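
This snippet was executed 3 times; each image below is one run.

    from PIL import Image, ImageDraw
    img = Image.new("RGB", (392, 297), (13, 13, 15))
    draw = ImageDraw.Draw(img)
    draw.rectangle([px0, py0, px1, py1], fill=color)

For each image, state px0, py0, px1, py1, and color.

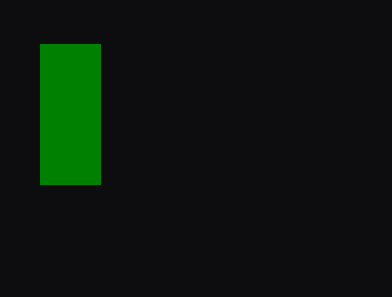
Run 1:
px0 = 40; py0 = 44; px1 = 100; py1 = 184; color = 'green'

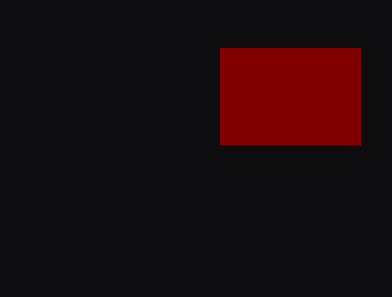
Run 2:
px0 = 220, py0 = 48, px1 = 360, py1 = 144, color = 'maroon'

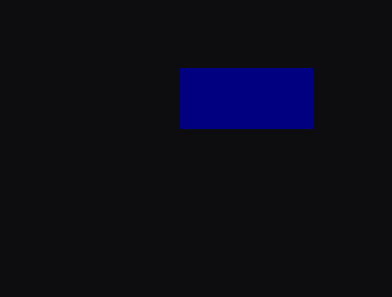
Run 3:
px0 = 180, py0 = 68, px1 = 312, py1 = 128, color = 'navy'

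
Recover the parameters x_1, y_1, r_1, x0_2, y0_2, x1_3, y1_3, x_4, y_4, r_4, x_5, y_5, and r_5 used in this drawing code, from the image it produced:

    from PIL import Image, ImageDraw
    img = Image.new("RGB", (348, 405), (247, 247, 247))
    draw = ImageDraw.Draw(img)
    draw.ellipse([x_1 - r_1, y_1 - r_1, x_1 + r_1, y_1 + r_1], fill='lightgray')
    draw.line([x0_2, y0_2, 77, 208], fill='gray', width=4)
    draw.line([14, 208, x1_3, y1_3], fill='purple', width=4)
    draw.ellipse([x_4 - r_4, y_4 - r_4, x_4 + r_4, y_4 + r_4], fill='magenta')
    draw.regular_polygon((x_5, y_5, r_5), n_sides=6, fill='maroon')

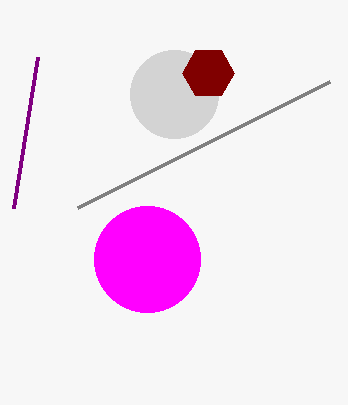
x_1 = 174, y_1 = 94, r_1 = 44, x0_2 = 329, y0_2 = 82, x1_3 = 38, y1_3 = 57, x_4 = 147, y_4 = 259, r_4 = 53, x_5 = 208, y_5 = 73, r_5 = 26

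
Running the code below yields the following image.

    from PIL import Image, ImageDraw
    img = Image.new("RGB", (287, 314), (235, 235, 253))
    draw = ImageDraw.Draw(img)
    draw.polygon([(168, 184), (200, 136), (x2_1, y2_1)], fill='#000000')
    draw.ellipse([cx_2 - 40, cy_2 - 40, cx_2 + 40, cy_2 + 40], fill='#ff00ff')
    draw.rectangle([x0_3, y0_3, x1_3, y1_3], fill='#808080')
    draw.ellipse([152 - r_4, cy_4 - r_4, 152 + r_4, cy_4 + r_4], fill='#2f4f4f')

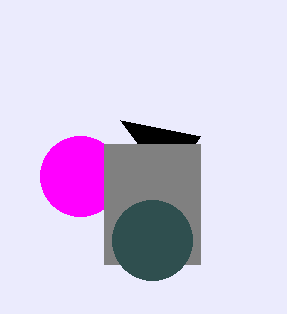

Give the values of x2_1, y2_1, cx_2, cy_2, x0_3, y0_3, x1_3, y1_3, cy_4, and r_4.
x2_1 = 120; y2_1 = 120; cx_2 = 80; cy_2 = 176; x0_3 = 104; y0_3 = 144; x1_3 = 200; y1_3 = 264; cy_4 = 240; r_4 = 40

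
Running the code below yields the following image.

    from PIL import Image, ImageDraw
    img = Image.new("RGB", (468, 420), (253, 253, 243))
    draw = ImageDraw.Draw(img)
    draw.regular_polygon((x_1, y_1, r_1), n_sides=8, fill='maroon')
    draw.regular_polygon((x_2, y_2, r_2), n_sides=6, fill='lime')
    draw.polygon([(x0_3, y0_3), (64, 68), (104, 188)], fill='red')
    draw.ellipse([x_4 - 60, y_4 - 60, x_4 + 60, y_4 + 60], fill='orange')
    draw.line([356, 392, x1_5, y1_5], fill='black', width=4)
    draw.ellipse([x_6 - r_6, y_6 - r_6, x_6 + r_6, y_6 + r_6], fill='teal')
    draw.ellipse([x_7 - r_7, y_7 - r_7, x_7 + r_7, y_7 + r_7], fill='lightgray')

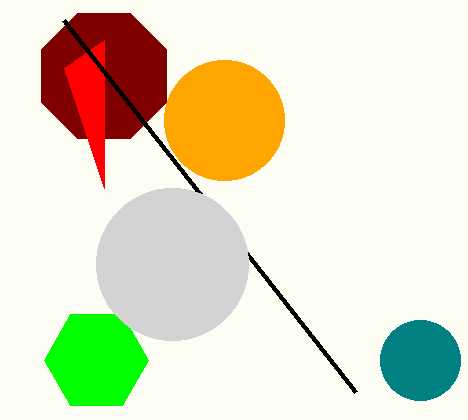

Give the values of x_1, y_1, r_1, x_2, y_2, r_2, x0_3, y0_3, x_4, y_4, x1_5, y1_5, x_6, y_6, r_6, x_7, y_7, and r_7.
x_1 = 104; y_1 = 76; r_1 = 68; x_2 = 96; y_2 = 360; r_2 = 52; x0_3 = 104; y0_3 = 40; x_4 = 224; y_4 = 120; x1_5 = 64; y1_5 = 20; x_6 = 420; y_6 = 360; r_6 = 40; x_7 = 172; y_7 = 264; r_7 = 76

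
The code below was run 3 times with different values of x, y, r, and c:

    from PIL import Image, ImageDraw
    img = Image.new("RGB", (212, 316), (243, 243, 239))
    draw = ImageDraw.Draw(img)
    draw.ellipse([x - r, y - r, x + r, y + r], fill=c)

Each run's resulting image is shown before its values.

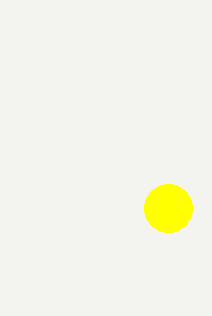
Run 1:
x = 168, y = 208, r = 24, c = 'yellow'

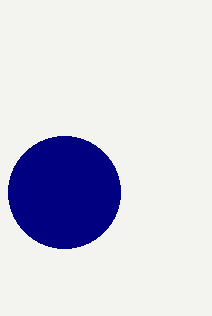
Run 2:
x = 64
y = 192
r = 56
c = 'navy'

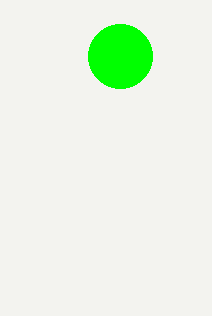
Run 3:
x = 120, y = 56, r = 32, c = 'lime'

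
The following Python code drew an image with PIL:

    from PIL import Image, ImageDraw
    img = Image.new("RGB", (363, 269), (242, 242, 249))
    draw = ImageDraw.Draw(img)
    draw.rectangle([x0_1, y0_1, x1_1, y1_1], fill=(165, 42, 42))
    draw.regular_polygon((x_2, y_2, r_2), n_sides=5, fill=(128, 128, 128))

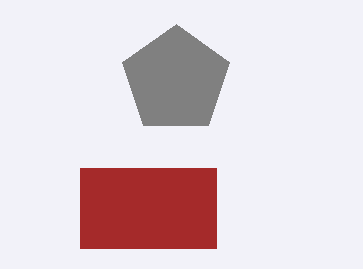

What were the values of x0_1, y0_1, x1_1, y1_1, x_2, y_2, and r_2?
x0_1 = 80, y0_1 = 168, x1_1 = 216, y1_1 = 248, x_2 = 176, y_2 = 80, r_2 = 56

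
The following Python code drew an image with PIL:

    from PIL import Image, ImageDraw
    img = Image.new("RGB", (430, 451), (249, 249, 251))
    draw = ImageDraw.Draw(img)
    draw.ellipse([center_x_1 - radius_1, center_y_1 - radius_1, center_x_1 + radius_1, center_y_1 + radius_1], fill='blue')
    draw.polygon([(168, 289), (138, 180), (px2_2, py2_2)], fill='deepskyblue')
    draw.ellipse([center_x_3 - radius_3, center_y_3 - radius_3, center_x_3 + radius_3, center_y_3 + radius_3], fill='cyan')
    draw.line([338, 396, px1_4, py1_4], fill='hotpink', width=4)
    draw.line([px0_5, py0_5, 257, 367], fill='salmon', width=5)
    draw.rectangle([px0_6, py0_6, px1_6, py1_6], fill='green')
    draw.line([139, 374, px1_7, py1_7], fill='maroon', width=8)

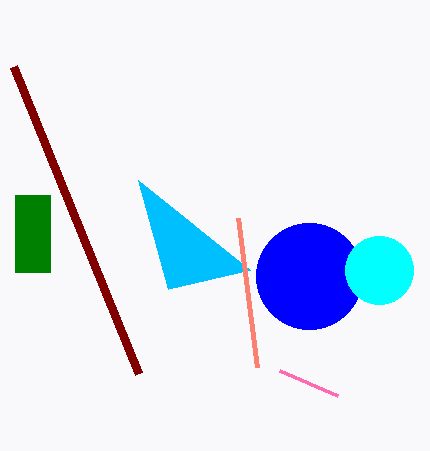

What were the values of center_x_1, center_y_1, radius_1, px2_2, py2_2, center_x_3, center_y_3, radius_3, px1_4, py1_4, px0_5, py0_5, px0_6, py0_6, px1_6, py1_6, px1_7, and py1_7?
center_x_1 = 309
center_y_1 = 276
radius_1 = 53
px2_2 = 250
py2_2 = 270
center_x_3 = 379
center_y_3 = 270
radius_3 = 34
px1_4 = 280
py1_4 = 371
px0_5 = 238
py0_5 = 218
px0_6 = 15
py0_6 = 195
px1_6 = 50
py1_6 = 272
px1_7 = 14
py1_7 = 67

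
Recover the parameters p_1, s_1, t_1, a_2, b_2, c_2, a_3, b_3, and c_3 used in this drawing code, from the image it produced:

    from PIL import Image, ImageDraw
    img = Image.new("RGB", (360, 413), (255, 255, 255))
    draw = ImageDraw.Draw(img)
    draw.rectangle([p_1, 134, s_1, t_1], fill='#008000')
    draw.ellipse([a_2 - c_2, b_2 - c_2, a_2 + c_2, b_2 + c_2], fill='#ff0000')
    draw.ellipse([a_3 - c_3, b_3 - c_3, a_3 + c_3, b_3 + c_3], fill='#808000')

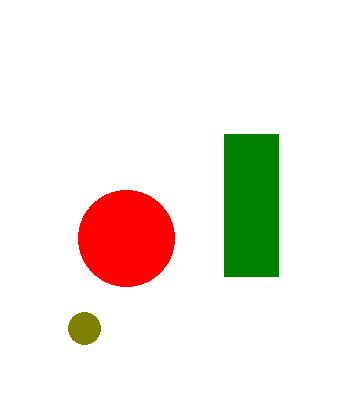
p_1 = 224, s_1 = 278, t_1 = 276, a_2 = 126, b_2 = 238, c_2 = 48, a_3 = 84, b_3 = 328, c_3 = 16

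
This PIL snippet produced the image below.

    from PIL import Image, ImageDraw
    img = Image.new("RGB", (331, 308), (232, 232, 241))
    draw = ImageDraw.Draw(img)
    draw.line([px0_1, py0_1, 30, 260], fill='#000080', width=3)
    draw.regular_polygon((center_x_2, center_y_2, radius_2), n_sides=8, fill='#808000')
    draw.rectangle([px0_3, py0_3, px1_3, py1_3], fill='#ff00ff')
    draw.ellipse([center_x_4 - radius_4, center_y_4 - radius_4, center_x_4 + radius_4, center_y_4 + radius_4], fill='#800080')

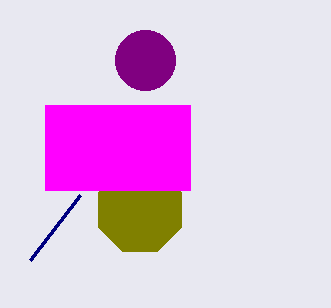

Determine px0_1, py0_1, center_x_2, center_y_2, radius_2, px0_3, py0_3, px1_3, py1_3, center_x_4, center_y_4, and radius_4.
px0_1 = 80; py0_1 = 195; center_x_2 = 140; center_y_2 = 210; radius_2 = 45; px0_3 = 45; py0_3 = 105; px1_3 = 190; py1_3 = 190; center_x_4 = 145; center_y_4 = 60; radius_4 = 30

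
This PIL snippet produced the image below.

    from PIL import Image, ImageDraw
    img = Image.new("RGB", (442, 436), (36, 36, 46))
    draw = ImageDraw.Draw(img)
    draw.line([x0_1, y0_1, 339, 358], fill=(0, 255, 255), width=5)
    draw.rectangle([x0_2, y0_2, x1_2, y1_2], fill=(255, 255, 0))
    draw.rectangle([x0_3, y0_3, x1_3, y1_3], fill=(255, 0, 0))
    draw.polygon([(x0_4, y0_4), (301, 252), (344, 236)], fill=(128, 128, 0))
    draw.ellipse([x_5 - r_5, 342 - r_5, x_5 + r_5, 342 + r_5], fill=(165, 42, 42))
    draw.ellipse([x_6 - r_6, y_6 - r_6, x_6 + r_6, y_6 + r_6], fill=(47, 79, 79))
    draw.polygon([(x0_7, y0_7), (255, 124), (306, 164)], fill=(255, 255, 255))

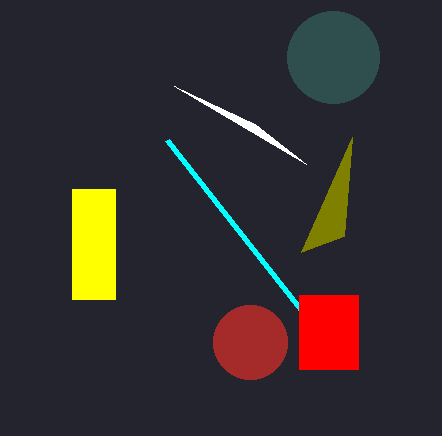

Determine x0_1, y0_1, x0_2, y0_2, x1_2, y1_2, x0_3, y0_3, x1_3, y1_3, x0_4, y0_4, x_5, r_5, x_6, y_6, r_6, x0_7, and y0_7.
x0_1 = 167, y0_1 = 140, x0_2 = 72, y0_2 = 189, x1_2 = 115, y1_2 = 299, x0_3 = 299, y0_3 = 295, x1_3 = 358, y1_3 = 369, x0_4 = 352, y0_4 = 137, x_5 = 250, r_5 = 37, x_6 = 333, y_6 = 57, r_6 = 46, x0_7 = 174, y0_7 = 86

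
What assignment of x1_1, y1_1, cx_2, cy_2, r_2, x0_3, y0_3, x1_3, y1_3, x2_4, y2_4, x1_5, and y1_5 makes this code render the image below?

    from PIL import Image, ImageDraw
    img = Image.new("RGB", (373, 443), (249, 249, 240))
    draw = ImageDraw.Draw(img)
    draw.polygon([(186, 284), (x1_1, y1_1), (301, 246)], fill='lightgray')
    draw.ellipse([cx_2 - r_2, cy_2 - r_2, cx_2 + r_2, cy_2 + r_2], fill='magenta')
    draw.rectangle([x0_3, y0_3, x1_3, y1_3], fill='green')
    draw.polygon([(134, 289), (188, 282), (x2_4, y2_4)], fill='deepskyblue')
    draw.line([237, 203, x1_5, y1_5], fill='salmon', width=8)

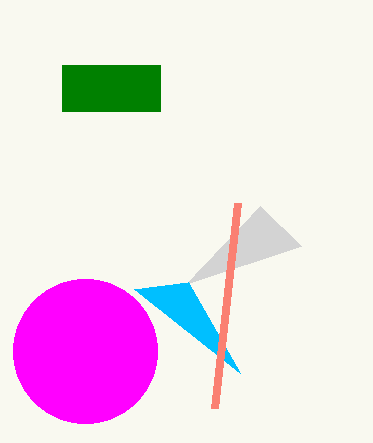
x1_1 = 260; y1_1 = 206; cx_2 = 85; cy_2 = 351; r_2 = 72; x0_3 = 62; y0_3 = 65; x1_3 = 160; y1_3 = 111; x2_4 = 240; y2_4 = 373; x1_5 = 214; y1_5 = 408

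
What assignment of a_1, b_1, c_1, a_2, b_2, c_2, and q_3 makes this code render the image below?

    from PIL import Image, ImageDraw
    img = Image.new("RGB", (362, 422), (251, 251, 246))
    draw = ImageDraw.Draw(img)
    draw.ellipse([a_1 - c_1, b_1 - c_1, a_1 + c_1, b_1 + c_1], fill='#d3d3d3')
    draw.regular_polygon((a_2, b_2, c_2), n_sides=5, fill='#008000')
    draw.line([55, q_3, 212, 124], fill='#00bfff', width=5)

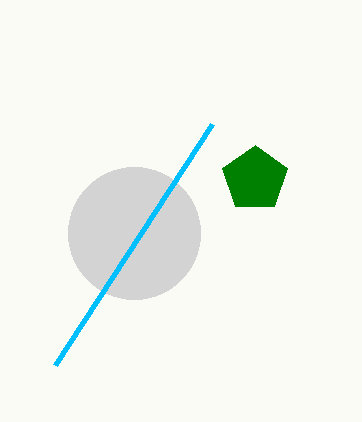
a_1 = 134
b_1 = 233
c_1 = 66
a_2 = 255
b_2 = 179
c_2 = 34
q_3 = 365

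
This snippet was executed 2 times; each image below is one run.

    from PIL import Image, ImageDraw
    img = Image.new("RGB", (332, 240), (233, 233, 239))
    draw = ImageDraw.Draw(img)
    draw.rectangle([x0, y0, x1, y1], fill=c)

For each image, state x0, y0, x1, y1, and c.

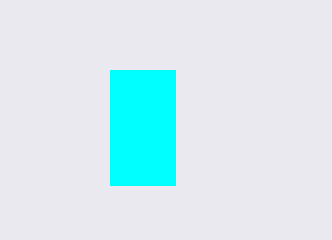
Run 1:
x0 = 110
y0 = 70
x1 = 175
y1 = 185
c = 'cyan'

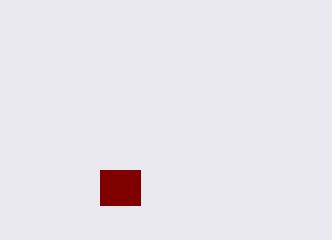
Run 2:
x0 = 100
y0 = 170
x1 = 140
y1 = 205
c = 'maroon'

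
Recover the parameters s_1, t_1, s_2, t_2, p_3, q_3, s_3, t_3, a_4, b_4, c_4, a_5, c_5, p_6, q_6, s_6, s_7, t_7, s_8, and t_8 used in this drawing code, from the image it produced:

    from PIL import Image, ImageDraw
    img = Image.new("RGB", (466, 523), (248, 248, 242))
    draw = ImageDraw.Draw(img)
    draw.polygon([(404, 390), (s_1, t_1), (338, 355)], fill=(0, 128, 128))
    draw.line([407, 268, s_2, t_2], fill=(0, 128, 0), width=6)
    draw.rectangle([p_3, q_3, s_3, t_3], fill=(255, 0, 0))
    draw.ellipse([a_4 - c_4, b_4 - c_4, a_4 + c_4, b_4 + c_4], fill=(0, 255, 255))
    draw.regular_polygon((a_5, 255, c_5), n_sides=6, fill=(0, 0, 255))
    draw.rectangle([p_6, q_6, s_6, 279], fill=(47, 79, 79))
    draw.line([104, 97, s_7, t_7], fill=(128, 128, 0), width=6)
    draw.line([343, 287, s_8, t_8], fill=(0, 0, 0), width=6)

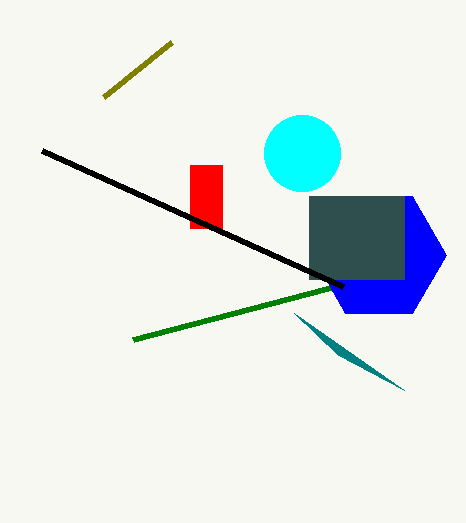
s_1 = 294
t_1 = 313
s_2 = 133
t_2 = 340
p_3 = 190
q_3 = 165
s_3 = 222
t_3 = 228
a_4 = 302
b_4 = 153
c_4 = 38
a_5 = 379
c_5 = 67
p_6 = 309
q_6 = 196
s_6 = 404
s_7 = 172
t_7 = 42
s_8 = 42
t_8 = 151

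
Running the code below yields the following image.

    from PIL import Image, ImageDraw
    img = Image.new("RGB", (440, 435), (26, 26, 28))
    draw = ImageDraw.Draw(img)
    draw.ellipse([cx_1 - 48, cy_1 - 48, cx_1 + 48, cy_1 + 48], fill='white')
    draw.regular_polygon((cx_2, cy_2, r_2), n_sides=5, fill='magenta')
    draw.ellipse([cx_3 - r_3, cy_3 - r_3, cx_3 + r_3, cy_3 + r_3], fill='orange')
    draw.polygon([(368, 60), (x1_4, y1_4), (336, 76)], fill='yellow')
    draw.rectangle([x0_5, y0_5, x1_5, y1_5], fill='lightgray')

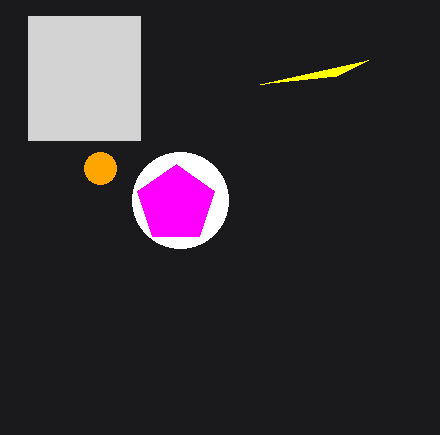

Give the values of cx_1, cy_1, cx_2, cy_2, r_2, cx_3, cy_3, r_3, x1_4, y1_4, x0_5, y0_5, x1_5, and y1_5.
cx_1 = 180, cy_1 = 200, cx_2 = 176, cy_2 = 204, r_2 = 40, cx_3 = 100, cy_3 = 168, r_3 = 16, x1_4 = 260, y1_4 = 84, x0_5 = 28, y0_5 = 16, x1_5 = 140, y1_5 = 140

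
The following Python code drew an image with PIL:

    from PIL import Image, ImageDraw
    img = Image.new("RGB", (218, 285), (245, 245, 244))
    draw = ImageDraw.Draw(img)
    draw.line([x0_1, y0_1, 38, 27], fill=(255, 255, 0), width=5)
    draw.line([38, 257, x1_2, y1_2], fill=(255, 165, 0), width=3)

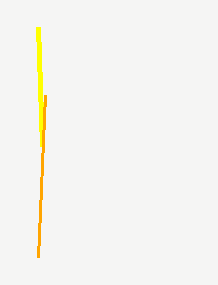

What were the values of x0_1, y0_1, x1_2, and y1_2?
x0_1 = 42; y0_1 = 146; x1_2 = 45; y1_2 = 95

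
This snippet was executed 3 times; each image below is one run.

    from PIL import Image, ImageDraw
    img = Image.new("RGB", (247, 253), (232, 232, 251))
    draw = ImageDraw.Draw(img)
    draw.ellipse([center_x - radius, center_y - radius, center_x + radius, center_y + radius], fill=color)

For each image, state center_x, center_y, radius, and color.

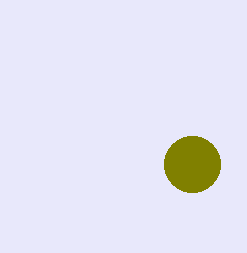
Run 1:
center_x = 192
center_y = 164
radius = 28
color = 'olive'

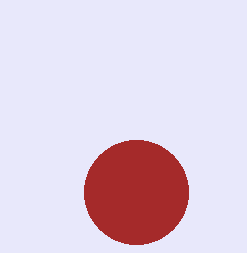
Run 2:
center_x = 136
center_y = 192
radius = 52
color = 'brown'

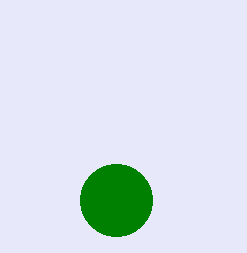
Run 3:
center_x = 116, center_y = 200, radius = 36, color = 'green'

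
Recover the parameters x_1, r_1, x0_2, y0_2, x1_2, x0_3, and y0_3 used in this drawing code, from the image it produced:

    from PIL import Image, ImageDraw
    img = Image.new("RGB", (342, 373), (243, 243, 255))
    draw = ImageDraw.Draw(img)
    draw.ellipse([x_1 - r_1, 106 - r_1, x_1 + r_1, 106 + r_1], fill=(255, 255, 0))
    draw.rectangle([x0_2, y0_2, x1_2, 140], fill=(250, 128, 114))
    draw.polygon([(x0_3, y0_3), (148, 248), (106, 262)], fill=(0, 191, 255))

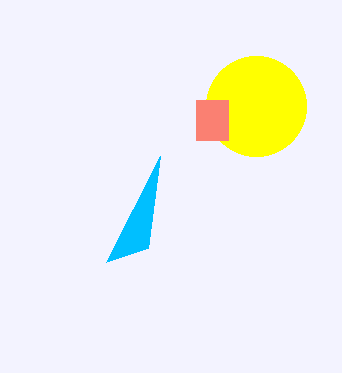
x_1 = 256; r_1 = 50; x0_2 = 196; y0_2 = 100; x1_2 = 228; x0_3 = 160; y0_3 = 156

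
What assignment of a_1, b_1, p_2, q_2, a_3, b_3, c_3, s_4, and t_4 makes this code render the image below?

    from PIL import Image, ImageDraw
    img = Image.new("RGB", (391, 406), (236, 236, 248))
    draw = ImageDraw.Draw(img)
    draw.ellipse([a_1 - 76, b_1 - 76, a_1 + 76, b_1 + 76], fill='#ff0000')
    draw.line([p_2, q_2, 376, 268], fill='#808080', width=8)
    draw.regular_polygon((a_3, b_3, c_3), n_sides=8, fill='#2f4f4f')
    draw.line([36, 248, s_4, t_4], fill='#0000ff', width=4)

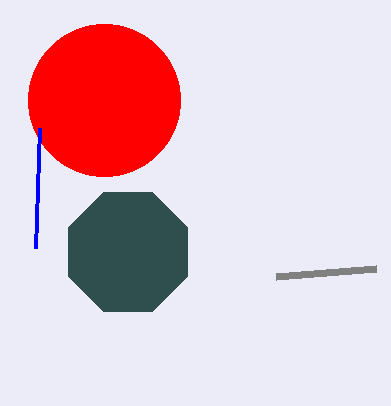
a_1 = 104
b_1 = 100
p_2 = 276
q_2 = 276
a_3 = 128
b_3 = 252
c_3 = 64
s_4 = 40
t_4 = 128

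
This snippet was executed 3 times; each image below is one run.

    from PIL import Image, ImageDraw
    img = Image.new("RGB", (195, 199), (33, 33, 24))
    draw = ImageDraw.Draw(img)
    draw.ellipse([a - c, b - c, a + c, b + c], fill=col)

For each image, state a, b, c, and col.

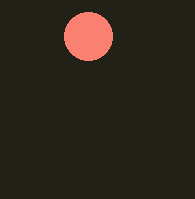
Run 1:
a = 88
b = 36
c = 24
col = 'salmon'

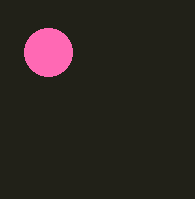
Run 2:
a = 48
b = 52
c = 24
col = 'hotpink'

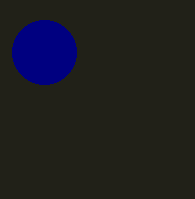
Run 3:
a = 44, b = 52, c = 32, col = 'navy'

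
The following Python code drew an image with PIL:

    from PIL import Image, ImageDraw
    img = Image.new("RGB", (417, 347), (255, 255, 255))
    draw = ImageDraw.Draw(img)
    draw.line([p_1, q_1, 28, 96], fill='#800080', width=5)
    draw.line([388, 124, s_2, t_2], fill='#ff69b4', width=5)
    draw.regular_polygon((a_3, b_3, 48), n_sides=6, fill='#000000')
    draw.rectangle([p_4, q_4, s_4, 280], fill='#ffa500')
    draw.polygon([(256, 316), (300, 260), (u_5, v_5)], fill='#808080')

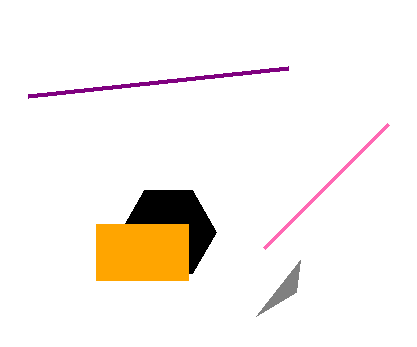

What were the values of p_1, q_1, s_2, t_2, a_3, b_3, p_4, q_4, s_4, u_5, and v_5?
p_1 = 288, q_1 = 68, s_2 = 264, t_2 = 248, a_3 = 168, b_3 = 232, p_4 = 96, q_4 = 224, s_4 = 188, u_5 = 296, v_5 = 292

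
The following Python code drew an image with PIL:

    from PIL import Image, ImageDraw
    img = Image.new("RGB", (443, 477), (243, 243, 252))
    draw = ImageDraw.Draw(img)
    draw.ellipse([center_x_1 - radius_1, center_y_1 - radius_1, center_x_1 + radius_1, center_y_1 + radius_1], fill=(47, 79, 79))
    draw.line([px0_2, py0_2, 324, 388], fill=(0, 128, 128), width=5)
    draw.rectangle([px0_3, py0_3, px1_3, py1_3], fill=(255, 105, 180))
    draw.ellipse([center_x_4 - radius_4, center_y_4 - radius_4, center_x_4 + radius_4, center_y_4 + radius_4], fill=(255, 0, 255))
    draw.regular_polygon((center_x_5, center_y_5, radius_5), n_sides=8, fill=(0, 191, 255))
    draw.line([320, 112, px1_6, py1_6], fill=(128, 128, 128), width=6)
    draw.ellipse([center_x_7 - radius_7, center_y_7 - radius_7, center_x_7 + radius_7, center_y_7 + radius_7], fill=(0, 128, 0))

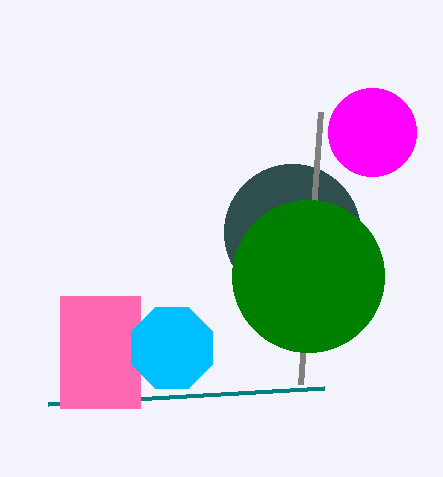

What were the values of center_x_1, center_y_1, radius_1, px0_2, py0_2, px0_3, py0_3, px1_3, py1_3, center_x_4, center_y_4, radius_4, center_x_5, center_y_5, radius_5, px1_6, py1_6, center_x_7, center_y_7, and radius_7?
center_x_1 = 292, center_y_1 = 232, radius_1 = 68, px0_2 = 48, py0_2 = 404, px0_3 = 60, py0_3 = 296, px1_3 = 140, py1_3 = 408, center_x_4 = 372, center_y_4 = 132, radius_4 = 44, center_x_5 = 172, center_y_5 = 348, radius_5 = 44, px1_6 = 300, py1_6 = 384, center_x_7 = 308, center_y_7 = 276, radius_7 = 76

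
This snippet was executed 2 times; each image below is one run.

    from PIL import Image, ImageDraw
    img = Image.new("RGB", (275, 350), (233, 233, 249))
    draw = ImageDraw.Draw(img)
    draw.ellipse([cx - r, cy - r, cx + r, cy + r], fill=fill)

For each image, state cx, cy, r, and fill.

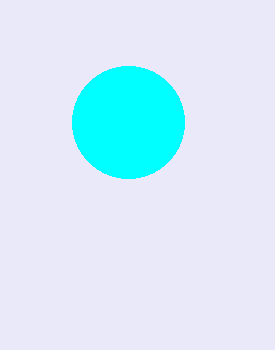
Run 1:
cx = 128
cy = 122
r = 56
fill = 'cyan'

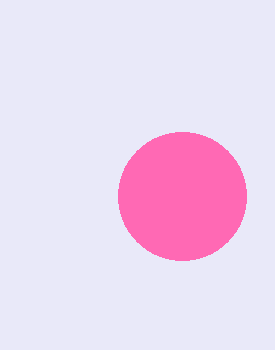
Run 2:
cx = 182, cy = 196, r = 64, fill = 'hotpink'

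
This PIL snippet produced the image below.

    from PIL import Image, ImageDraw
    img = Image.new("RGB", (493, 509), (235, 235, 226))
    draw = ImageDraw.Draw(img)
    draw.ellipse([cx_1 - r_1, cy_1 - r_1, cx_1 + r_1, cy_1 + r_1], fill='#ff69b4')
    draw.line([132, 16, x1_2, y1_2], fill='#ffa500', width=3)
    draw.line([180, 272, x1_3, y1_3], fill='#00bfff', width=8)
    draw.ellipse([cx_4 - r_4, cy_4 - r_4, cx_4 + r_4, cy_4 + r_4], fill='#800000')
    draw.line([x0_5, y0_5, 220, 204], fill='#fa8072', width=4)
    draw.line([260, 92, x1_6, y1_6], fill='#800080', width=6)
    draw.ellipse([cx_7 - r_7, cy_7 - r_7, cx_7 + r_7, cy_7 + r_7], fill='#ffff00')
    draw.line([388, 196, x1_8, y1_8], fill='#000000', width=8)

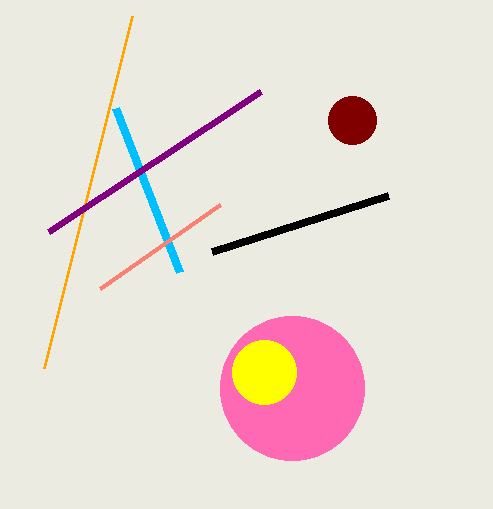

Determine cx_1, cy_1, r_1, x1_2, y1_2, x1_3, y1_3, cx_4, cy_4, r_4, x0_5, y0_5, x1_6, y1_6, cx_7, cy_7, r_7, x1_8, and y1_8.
cx_1 = 292, cy_1 = 388, r_1 = 72, x1_2 = 44, y1_2 = 368, x1_3 = 116, y1_3 = 108, cx_4 = 352, cy_4 = 120, r_4 = 24, x0_5 = 100, y0_5 = 288, x1_6 = 48, y1_6 = 232, cx_7 = 264, cy_7 = 372, r_7 = 32, x1_8 = 212, y1_8 = 252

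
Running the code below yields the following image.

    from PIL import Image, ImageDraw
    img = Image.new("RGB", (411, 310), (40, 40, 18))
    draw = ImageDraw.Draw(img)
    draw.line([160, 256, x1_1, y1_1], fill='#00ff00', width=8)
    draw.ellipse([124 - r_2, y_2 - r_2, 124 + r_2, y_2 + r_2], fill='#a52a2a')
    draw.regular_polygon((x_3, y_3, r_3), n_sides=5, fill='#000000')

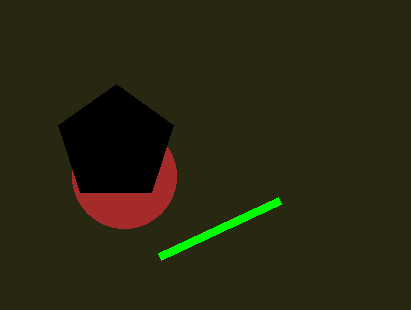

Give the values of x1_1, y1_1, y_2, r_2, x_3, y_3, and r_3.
x1_1 = 280
y1_1 = 200
y_2 = 176
r_2 = 52
x_3 = 116
y_3 = 144
r_3 = 60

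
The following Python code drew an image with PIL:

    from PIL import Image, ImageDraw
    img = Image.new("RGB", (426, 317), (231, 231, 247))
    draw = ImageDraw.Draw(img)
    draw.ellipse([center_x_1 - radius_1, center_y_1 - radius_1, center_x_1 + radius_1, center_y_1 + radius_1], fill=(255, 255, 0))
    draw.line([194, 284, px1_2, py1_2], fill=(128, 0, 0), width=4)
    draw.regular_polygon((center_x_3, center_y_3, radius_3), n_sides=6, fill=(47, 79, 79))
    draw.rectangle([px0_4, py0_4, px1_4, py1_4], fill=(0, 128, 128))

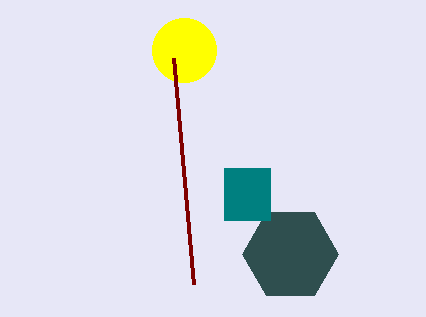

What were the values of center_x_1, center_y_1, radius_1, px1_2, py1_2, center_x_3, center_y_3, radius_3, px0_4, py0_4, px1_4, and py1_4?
center_x_1 = 184; center_y_1 = 50; radius_1 = 32; px1_2 = 174; py1_2 = 58; center_x_3 = 290; center_y_3 = 254; radius_3 = 48; px0_4 = 224; py0_4 = 168; px1_4 = 270; py1_4 = 220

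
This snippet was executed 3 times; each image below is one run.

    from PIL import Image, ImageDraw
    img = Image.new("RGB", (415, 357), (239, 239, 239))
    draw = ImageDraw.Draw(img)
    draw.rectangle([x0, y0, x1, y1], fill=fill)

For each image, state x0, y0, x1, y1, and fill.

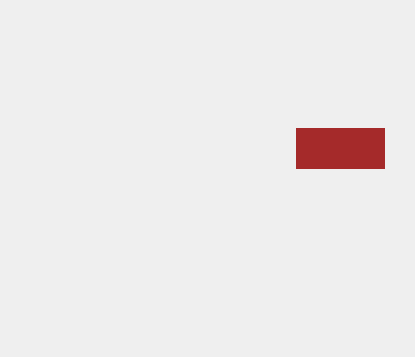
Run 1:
x0 = 296; y0 = 128; x1 = 384; y1 = 168; fill = 'brown'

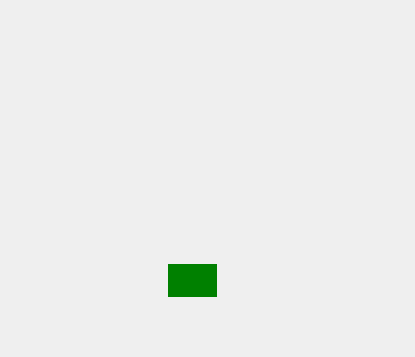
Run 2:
x0 = 168; y0 = 264; x1 = 216; y1 = 296; fill = 'green'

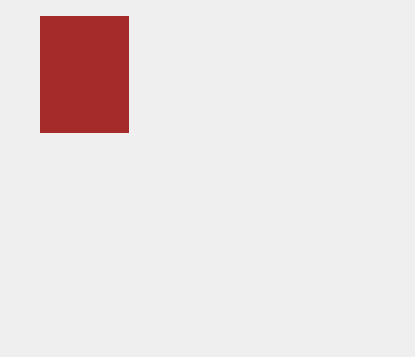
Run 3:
x0 = 40; y0 = 16; x1 = 128; y1 = 132; fill = 'brown'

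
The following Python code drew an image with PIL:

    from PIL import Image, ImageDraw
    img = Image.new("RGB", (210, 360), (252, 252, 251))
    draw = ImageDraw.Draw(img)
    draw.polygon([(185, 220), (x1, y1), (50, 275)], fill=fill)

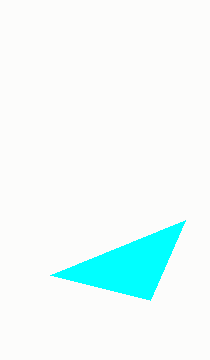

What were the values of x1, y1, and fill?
x1 = 150
y1 = 300
fill = 'cyan'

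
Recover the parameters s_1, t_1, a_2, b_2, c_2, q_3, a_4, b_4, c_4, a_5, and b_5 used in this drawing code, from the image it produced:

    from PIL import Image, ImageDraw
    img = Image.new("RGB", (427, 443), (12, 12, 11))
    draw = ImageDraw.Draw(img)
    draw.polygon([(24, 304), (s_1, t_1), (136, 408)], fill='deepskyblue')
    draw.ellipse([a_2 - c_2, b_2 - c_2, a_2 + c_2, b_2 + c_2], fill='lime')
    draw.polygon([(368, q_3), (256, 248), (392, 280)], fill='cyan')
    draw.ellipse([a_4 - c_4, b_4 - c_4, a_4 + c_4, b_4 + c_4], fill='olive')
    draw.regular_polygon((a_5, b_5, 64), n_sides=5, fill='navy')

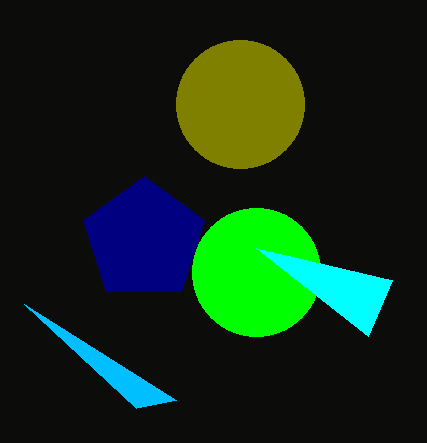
s_1 = 176
t_1 = 400
a_2 = 256
b_2 = 272
c_2 = 64
q_3 = 336
a_4 = 240
b_4 = 104
c_4 = 64
a_5 = 144
b_5 = 240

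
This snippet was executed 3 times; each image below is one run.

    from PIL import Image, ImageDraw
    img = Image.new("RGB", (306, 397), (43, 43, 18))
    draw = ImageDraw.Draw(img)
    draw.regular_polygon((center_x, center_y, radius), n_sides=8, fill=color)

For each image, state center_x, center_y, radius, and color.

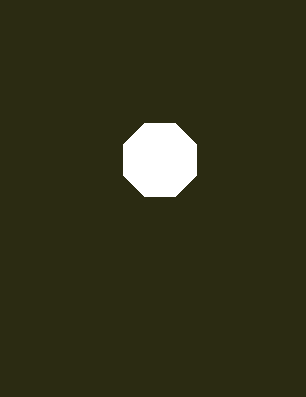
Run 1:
center_x = 160; center_y = 160; radius = 40; color = 'white'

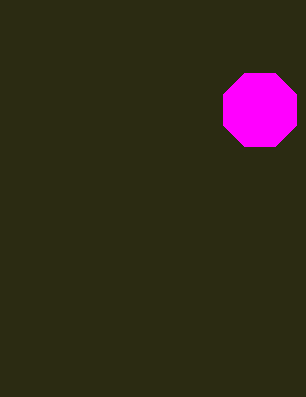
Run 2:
center_x = 260; center_y = 110; radius = 40; color = 'magenta'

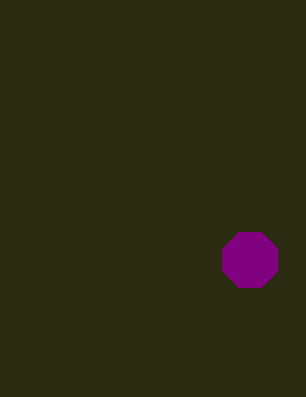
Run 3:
center_x = 250, center_y = 260, radius = 30, color = 'purple'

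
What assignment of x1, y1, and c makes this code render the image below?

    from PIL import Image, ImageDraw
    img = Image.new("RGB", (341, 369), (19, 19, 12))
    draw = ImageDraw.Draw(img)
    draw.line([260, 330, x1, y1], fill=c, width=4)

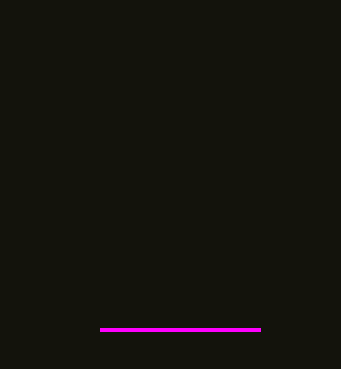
x1 = 100; y1 = 330; c = 'magenta'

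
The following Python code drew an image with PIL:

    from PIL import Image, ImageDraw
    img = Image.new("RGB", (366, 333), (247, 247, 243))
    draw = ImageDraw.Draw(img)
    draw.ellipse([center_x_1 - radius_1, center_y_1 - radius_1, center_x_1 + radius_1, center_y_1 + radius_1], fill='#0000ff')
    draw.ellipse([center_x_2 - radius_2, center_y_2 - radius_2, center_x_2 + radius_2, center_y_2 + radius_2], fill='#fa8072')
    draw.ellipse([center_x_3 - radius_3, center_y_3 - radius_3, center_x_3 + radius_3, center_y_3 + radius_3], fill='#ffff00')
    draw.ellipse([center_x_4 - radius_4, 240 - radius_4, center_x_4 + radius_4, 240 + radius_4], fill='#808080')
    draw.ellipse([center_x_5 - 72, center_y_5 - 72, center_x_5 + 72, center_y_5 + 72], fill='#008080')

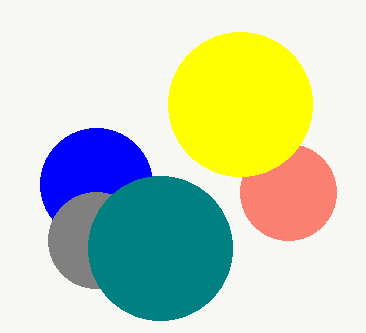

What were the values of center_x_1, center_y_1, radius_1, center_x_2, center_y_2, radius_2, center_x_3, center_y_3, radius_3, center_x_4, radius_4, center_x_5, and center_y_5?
center_x_1 = 96, center_y_1 = 184, radius_1 = 56, center_x_2 = 288, center_y_2 = 192, radius_2 = 48, center_x_3 = 240, center_y_3 = 104, radius_3 = 72, center_x_4 = 96, radius_4 = 48, center_x_5 = 160, center_y_5 = 248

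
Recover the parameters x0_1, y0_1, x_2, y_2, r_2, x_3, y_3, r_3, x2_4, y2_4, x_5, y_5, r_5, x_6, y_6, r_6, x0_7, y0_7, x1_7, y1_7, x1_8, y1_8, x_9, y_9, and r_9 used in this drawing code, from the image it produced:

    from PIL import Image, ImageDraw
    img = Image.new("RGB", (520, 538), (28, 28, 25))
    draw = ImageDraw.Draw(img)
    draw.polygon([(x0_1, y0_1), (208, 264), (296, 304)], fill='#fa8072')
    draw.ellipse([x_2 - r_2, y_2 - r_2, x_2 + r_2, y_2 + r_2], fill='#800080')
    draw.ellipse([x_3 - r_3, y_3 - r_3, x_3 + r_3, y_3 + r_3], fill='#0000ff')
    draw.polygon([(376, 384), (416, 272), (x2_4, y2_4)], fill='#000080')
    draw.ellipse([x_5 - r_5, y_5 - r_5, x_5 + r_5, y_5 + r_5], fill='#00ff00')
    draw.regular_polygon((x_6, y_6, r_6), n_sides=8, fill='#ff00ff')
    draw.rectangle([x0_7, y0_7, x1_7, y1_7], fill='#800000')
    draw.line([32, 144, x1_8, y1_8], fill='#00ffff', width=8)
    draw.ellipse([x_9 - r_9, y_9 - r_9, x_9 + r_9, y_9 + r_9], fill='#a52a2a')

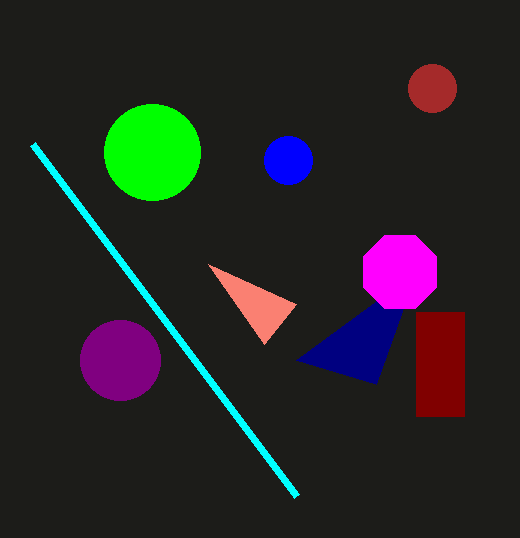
x0_1 = 264
y0_1 = 344
x_2 = 120
y_2 = 360
r_2 = 40
x_3 = 288
y_3 = 160
r_3 = 24
x2_4 = 296
y2_4 = 360
x_5 = 152
y_5 = 152
r_5 = 48
x_6 = 400
y_6 = 272
r_6 = 40
x0_7 = 416
y0_7 = 312
x1_7 = 464
y1_7 = 416
x1_8 = 296
y1_8 = 496
x_9 = 432
y_9 = 88
r_9 = 24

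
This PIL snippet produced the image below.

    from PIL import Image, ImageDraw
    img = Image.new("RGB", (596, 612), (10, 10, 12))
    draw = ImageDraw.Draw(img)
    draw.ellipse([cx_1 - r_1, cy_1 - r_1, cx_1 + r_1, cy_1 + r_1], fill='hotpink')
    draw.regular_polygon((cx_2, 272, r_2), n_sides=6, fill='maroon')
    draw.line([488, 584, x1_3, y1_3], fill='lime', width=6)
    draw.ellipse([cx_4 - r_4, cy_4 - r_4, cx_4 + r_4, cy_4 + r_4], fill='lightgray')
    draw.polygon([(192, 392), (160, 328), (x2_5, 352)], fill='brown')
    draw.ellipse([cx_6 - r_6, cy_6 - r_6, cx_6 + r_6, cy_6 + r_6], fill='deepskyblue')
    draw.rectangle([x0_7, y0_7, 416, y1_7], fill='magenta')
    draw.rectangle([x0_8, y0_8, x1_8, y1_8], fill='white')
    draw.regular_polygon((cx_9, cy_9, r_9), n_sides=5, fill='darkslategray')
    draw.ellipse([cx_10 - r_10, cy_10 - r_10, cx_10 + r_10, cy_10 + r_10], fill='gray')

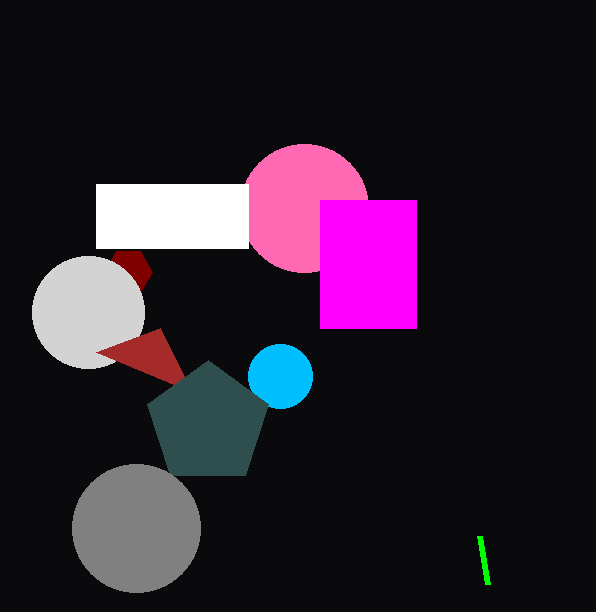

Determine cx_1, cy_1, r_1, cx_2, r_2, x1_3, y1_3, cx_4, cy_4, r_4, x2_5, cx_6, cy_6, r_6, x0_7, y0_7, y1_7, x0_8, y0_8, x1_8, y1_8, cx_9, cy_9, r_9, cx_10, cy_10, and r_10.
cx_1 = 304, cy_1 = 208, r_1 = 64, cx_2 = 128, r_2 = 24, x1_3 = 480, y1_3 = 536, cx_4 = 88, cy_4 = 312, r_4 = 56, x2_5 = 96, cx_6 = 280, cy_6 = 376, r_6 = 32, x0_7 = 320, y0_7 = 200, y1_7 = 328, x0_8 = 96, y0_8 = 184, x1_8 = 248, y1_8 = 248, cx_9 = 208, cy_9 = 424, r_9 = 64, cx_10 = 136, cy_10 = 528, r_10 = 64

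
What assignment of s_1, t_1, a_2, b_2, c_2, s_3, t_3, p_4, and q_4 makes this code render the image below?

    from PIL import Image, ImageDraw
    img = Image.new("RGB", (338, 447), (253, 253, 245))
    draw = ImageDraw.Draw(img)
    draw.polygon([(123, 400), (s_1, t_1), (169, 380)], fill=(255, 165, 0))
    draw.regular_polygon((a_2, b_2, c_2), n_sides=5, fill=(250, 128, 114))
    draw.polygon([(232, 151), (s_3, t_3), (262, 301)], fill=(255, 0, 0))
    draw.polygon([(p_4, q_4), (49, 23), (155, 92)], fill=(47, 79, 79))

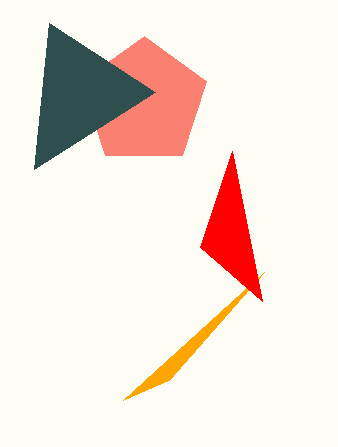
s_1 = 264
t_1 = 272
a_2 = 144
b_2 = 102
c_2 = 66
s_3 = 200
t_3 = 247
p_4 = 34
q_4 = 169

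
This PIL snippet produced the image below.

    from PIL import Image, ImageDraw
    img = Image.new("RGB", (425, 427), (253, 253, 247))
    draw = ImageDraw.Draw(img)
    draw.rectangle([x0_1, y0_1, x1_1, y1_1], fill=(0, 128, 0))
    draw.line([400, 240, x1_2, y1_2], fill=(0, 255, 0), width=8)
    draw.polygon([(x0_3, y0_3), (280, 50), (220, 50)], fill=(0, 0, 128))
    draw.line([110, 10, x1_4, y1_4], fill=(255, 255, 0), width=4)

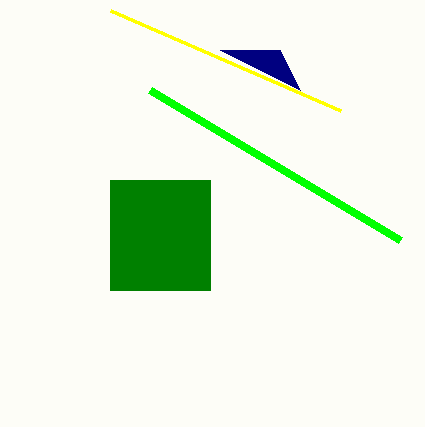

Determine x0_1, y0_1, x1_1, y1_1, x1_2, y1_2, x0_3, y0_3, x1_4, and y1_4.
x0_1 = 110
y0_1 = 180
x1_1 = 210
y1_1 = 290
x1_2 = 150
y1_2 = 90
x0_3 = 300
y0_3 = 90
x1_4 = 340
y1_4 = 110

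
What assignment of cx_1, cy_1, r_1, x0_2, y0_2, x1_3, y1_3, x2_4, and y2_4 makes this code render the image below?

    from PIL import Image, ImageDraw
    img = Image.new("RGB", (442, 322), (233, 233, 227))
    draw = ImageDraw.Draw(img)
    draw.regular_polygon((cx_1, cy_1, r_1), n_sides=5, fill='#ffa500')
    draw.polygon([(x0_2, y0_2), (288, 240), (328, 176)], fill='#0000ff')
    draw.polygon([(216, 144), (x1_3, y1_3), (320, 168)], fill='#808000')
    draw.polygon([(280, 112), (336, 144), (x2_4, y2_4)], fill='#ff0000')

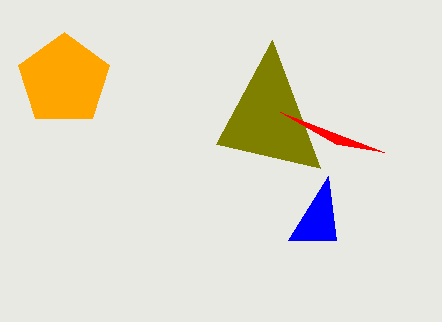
cx_1 = 64; cy_1 = 80; r_1 = 48; x0_2 = 336; y0_2 = 240; x1_3 = 272; y1_3 = 40; x2_4 = 384; y2_4 = 152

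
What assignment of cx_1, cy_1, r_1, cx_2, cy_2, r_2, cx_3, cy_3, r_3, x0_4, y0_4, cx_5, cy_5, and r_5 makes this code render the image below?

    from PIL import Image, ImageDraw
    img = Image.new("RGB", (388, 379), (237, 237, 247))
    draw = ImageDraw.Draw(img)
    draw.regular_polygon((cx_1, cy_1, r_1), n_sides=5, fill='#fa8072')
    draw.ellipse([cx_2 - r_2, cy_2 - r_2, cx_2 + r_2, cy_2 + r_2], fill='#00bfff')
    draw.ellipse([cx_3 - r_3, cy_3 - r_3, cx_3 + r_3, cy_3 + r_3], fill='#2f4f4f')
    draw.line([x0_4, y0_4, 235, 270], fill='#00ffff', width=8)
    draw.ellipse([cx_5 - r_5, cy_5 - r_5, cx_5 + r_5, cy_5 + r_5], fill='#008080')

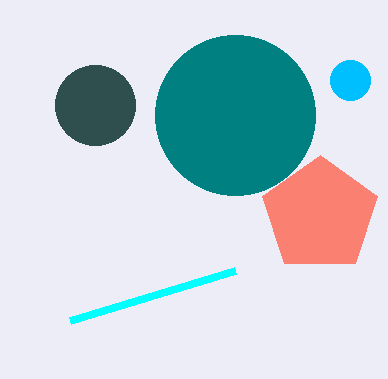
cx_1 = 320; cy_1 = 215; r_1 = 60; cx_2 = 350; cy_2 = 80; r_2 = 20; cx_3 = 95; cy_3 = 105; r_3 = 40; x0_4 = 70; y0_4 = 320; cx_5 = 235; cy_5 = 115; r_5 = 80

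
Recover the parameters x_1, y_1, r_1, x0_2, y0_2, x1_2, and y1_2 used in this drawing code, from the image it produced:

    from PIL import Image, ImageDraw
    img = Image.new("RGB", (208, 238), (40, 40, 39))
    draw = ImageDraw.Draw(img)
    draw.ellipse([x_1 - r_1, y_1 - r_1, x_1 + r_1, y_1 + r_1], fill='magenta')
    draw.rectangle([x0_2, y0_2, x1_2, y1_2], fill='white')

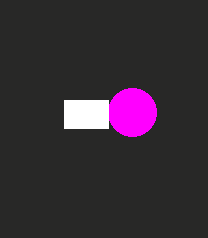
x_1 = 132; y_1 = 112; r_1 = 24; x0_2 = 64; y0_2 = 100; x1_2 = 108; y1_2 = 128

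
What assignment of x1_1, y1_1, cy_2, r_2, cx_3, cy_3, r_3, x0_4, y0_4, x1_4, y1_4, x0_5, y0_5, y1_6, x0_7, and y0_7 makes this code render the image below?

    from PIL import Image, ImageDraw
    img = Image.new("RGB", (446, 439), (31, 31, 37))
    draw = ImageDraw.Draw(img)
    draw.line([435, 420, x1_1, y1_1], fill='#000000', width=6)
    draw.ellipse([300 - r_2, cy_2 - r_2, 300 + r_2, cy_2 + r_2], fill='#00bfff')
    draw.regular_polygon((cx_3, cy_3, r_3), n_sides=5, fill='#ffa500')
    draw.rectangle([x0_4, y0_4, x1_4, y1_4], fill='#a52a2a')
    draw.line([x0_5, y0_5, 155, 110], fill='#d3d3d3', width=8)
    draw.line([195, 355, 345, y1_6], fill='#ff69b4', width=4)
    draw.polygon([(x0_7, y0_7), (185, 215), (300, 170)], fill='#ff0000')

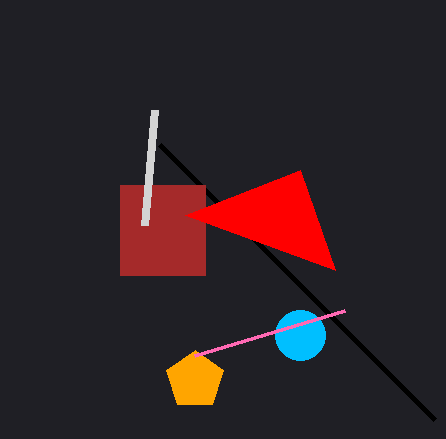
x1_1 = 160
y1_1 = 145
cy_2 = 335
r_2 = 25
cx_3 = 195
cy_3 = 380
r_3 = 30
x0_4 = 120
y0_4 = 185
x1_4 = 205
y1_4 = 275
x0_5 = 145
y0_5 = 225
y1_6 = 310
x0_7 = 335
y0_7 = 270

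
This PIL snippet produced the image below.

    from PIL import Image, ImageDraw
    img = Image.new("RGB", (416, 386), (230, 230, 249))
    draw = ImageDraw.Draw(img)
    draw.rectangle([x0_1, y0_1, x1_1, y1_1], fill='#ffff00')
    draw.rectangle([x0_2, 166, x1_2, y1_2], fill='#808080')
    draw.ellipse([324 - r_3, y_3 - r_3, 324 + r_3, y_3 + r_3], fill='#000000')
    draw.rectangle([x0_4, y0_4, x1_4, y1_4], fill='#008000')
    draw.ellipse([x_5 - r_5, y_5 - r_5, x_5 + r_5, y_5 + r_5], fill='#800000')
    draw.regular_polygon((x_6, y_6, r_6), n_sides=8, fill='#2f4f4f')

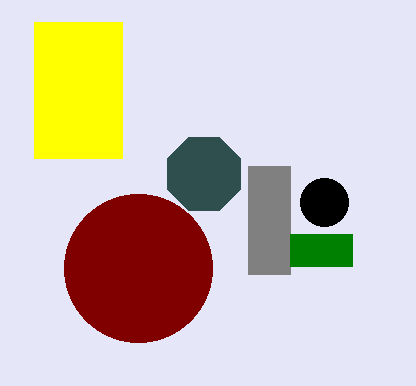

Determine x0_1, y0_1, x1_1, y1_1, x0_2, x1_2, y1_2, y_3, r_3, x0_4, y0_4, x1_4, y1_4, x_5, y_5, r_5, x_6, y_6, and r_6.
x0_1 = 34; y0_1 = 22; x1_1 = 122; y1_1 = 158; x0_2 = 248; x1_2 = 290; y1_2 = 274; y_3 = 202; r_3 = 24; x0_4 = 290; y0_4 = 234; x1_4 = 352; y1_4 = 266; x_5 = 138; y_5 = 268; r_5 = 74; x_6 = 204; y_6 = 174; r_6 = 40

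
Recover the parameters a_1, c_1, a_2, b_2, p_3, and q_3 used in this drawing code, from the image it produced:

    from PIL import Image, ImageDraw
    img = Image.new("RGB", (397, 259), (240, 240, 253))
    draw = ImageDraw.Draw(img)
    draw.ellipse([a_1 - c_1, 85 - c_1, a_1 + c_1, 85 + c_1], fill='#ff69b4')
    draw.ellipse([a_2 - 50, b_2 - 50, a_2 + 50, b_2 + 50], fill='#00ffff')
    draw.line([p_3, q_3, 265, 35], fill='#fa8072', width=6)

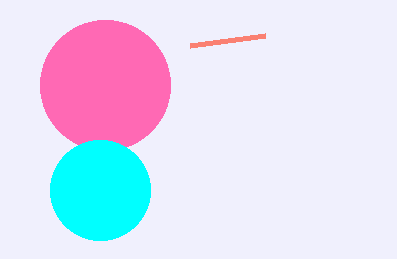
a_1 = 105, c_1 = 65, a_2 = 100, b_2 = 190, p_3 = 190, q_3 = 45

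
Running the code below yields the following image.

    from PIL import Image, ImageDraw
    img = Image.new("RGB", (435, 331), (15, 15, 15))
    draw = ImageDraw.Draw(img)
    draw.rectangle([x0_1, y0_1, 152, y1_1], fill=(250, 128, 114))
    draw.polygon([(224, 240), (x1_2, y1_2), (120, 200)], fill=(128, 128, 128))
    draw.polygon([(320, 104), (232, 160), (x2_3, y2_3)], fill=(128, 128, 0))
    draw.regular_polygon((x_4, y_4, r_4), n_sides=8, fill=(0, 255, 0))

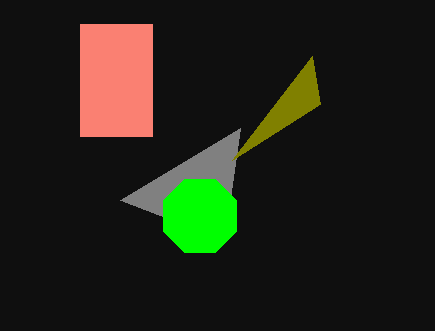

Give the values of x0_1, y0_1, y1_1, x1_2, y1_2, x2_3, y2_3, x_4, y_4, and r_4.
x0_1 = 80
y0_1 = 24
y1_1 = 136
x1_2 = 240
y1_2 = 128
x2_3 = 312
y2_3 = 56
x_4 = 200
y_4 = 216
r_4 = 40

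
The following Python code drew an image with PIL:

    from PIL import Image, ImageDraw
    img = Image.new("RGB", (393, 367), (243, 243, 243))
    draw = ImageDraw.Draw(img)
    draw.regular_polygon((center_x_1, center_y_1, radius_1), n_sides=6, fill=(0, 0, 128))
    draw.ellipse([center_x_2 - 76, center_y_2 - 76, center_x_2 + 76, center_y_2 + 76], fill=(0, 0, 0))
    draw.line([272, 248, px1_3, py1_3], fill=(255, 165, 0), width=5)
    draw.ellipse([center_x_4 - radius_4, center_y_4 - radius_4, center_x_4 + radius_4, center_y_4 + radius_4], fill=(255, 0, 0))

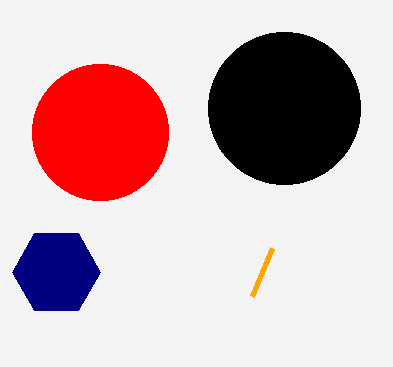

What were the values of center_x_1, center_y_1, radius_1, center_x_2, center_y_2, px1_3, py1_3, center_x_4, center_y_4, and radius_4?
center_x_1 = 56; center_y_1 = 272; radius_1 = 44; center_x_2 = 284; center_y_2 = 108; px1_3 = 252; py1_3 = 296; center_x_4 = 100; center_y_4 = 132; radius_4 = 68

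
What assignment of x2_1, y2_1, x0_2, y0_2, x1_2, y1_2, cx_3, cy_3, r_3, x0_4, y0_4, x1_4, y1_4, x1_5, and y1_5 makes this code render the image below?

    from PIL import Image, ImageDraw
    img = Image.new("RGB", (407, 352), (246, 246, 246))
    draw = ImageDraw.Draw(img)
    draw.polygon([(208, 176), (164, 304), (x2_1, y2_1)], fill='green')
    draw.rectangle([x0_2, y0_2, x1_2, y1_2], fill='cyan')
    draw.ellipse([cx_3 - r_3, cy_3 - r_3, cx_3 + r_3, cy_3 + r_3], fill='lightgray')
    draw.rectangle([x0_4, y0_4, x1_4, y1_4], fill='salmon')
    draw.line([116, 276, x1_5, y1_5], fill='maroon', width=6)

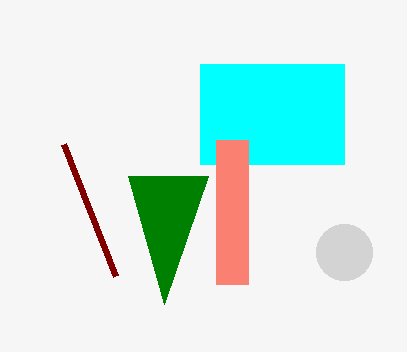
x2_1 = 128
y2_1 = 176
x0_2 = 200
y0_2 = 64
x1_2 = 344
y1_2 = 164
cx_3 = 344
cy_3 = 252
r_3 = 28
x0_4 = 216
y0_4 = 140
x1_4 = 248
y1_4 = 284
x1_5 = 64
y1_5 = 144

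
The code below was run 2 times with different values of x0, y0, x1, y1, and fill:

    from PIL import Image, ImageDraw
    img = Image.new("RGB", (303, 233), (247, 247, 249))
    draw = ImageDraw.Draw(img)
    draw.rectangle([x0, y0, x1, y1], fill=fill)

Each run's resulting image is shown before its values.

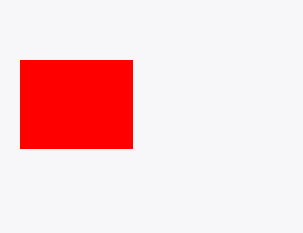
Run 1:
x0 = 20, y0 = 60, x1 = 132, y1 = 148, fill = 'red'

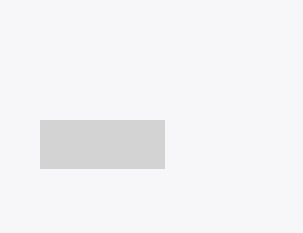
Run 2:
x0 = 40; y0 = 120; x1 = 164; y1 = 168; fill = 'lightgray'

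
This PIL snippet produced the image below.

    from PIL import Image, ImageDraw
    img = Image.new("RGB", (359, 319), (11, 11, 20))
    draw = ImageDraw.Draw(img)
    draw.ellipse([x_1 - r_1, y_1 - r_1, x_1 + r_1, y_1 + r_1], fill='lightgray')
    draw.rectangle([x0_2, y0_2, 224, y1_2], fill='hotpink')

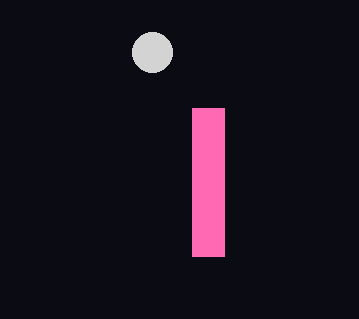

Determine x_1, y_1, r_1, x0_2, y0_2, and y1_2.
x_1 = 152; y_1 = 52; r_1 = 20; x0_2 = 192; y0_2 = 108; y1_2 = 256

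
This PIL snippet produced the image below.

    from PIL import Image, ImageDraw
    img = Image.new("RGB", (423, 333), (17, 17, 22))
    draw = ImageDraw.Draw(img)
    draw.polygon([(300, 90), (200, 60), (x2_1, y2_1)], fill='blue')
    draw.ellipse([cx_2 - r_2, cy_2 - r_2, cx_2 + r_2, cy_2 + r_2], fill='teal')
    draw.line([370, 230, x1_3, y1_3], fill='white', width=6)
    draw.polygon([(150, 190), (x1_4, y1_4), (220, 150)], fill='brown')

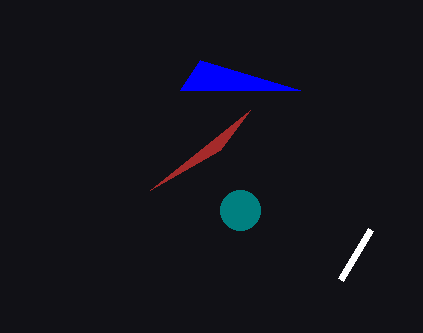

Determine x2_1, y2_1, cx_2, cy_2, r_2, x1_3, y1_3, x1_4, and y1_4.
x2_1 = 180
y2_1 = 90
cx_2 = 240
cy_2 = 210
r_2 = 20
x1_3 = 340
y1_3 = 280
x1_4 = 250
y1_4 = 110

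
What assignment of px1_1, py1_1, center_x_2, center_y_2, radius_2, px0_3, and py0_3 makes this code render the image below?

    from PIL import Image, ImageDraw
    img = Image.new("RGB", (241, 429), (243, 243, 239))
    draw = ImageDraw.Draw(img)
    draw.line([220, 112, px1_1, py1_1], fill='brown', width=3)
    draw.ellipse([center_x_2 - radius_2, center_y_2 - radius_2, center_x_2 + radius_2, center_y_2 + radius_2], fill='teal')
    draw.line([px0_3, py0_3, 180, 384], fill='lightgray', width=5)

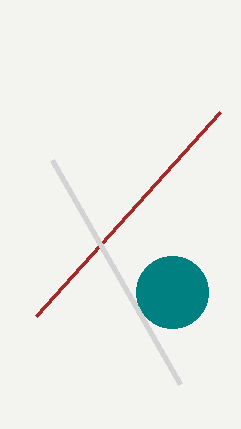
px1_1 = 36; py1_1 = 316; center_x_2 = 172; center_y_2 = 292; radius_2 = 36; px0_3 = 52; py0_3 = 160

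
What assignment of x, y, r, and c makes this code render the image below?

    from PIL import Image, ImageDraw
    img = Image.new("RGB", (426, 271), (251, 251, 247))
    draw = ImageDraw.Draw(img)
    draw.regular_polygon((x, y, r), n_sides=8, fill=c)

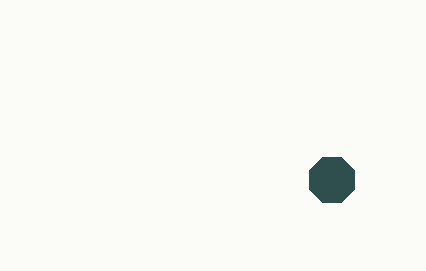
x = 332
y = 180
r = 24
c = 'darkslategray'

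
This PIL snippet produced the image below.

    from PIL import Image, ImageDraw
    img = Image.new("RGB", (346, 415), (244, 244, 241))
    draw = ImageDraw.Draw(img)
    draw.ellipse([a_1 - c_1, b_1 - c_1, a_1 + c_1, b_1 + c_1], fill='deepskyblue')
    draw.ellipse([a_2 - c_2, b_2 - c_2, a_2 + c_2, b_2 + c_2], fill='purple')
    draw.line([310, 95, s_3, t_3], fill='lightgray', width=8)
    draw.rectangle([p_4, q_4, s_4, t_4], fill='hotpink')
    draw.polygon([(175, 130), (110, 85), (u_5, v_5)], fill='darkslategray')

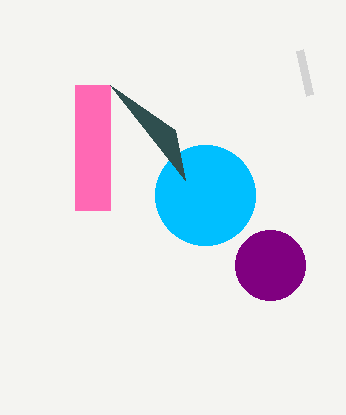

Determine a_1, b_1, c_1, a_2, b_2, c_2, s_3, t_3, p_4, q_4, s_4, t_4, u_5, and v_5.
a_1 = 205; b_1 = 195; c_1 = 50; a_2 = 270; b_2 = 265; c_2 = 35; s_3 = 300; t_3 = 50; p_4 = 75; q_4 = 85; s_4 = 110; t_4 = 210; u_5 = 185; v_5 = 180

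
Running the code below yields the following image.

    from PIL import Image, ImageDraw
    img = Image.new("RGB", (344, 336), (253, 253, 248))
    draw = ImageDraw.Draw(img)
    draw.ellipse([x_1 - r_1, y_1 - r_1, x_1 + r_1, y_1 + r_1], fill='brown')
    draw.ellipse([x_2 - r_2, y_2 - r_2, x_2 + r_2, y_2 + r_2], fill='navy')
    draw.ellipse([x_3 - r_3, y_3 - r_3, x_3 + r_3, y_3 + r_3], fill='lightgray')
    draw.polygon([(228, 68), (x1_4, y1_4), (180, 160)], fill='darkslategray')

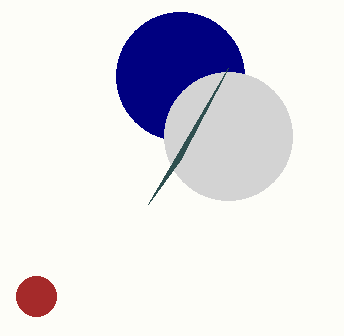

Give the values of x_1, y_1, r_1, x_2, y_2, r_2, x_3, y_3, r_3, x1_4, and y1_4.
x_1 = 36; y_1 = 296; r_1 = 20; x_2 = 180; y_2 = 76; r_2 = 64; x_3 = 228; y_3 = 136; r_3 = 64; x1_4 = 148; y1_4 = 204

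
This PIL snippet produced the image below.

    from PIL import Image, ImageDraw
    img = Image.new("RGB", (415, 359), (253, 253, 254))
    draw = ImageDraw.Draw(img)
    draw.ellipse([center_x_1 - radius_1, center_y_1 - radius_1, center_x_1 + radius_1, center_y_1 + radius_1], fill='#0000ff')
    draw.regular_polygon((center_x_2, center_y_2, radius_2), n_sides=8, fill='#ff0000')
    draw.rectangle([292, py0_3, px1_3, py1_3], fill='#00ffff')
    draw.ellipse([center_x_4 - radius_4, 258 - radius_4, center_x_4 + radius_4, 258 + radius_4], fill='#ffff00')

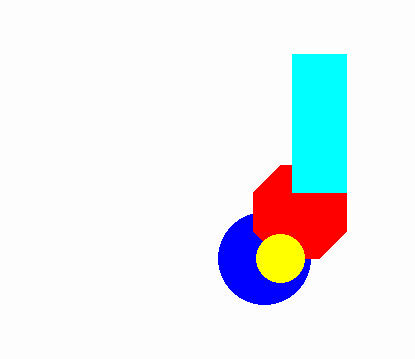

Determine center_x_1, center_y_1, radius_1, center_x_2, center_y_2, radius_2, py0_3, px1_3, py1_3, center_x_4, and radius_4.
center_x_1 = 264, center_y_1 = 258, radius_1 = 46, center_x_2 = 300, center_y_2 = 212, radius_2 = 50, py0_3 = 54, px1_3 = 346, py1_3 = 192, center_x_4 = 280, radius_4 = 24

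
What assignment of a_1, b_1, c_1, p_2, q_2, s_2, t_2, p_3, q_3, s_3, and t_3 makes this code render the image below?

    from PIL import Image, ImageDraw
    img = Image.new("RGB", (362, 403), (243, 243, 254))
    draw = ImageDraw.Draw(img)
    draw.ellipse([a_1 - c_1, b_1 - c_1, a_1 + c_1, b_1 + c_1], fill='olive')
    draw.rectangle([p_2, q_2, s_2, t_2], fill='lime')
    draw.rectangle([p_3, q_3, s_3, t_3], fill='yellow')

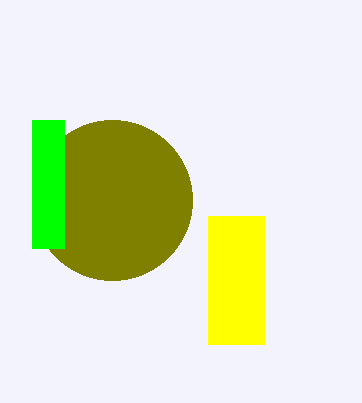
a_1 = 112
b_1 = 200
c_1 = 80
p_2 = 32
q_2 = 120
s_2 = 64
t_2 = 248
p_3 = 208
q_3 = 216
s_3 = 264
t_3 = 344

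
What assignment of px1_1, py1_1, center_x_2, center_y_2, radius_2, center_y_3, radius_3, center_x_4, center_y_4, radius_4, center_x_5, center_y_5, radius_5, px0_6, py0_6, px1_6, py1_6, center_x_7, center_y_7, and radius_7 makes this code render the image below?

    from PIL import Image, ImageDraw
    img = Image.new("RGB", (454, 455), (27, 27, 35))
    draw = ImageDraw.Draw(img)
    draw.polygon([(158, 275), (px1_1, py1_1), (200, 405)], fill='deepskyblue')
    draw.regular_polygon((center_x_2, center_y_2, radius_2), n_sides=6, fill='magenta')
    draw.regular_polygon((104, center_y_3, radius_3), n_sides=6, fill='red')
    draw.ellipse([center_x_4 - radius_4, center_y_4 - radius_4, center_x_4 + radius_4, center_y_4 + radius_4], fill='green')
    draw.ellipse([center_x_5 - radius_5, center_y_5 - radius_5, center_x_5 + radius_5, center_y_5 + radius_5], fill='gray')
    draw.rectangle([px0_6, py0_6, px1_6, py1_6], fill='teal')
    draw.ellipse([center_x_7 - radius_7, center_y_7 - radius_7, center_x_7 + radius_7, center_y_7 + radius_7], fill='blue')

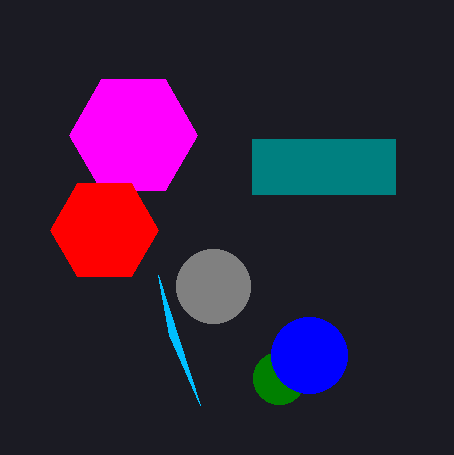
px1_1 = 169
py1_1 = 335
center_x_2 = 133
center_y_2 = 135
radius_2 = 64
center_y_3 = 230
radius_3 = 54
center_x_4 = 279
center_y_4 = 378
radius_4 = 26
center_x_5 = 213
center_y_5 = 286
radius_5 = 37
px0_6 = 252
py0_6 = 139
px1_6 = 395
py1_6 = 194
center_x_7 = 309
center_y_7 = 355
radius_7 = 38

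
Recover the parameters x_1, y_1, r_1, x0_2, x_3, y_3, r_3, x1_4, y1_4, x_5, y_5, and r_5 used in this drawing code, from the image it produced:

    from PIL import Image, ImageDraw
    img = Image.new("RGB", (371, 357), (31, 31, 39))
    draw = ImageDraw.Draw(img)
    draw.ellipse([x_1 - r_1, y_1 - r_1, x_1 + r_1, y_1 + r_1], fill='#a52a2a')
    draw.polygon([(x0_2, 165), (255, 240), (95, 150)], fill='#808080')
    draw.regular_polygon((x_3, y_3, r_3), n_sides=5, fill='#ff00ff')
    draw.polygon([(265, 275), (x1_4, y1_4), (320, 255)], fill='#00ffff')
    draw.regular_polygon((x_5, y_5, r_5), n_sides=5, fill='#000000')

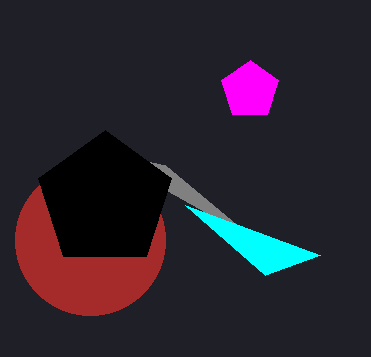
x_1 = 90, y_1 = 240, r_1 = 75, x0_2 = 165, x_3 = 250, y_3 = 90, r_3 = 30, x1_4 = 185, y1_4 = 205, x_5 = 105, y_5 = 200, r_5 = 70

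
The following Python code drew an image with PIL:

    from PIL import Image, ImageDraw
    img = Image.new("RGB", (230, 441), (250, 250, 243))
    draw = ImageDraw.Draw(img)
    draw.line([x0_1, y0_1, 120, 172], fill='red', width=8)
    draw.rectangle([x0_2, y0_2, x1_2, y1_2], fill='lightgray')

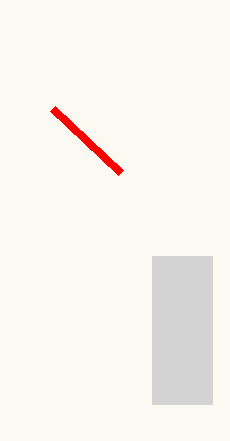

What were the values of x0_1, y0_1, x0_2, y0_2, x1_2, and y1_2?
x0_1 = 52, y0_1 = 108, x0_2 = 152, y0_2 = 256, x1_2 = 212, y1_2 = 404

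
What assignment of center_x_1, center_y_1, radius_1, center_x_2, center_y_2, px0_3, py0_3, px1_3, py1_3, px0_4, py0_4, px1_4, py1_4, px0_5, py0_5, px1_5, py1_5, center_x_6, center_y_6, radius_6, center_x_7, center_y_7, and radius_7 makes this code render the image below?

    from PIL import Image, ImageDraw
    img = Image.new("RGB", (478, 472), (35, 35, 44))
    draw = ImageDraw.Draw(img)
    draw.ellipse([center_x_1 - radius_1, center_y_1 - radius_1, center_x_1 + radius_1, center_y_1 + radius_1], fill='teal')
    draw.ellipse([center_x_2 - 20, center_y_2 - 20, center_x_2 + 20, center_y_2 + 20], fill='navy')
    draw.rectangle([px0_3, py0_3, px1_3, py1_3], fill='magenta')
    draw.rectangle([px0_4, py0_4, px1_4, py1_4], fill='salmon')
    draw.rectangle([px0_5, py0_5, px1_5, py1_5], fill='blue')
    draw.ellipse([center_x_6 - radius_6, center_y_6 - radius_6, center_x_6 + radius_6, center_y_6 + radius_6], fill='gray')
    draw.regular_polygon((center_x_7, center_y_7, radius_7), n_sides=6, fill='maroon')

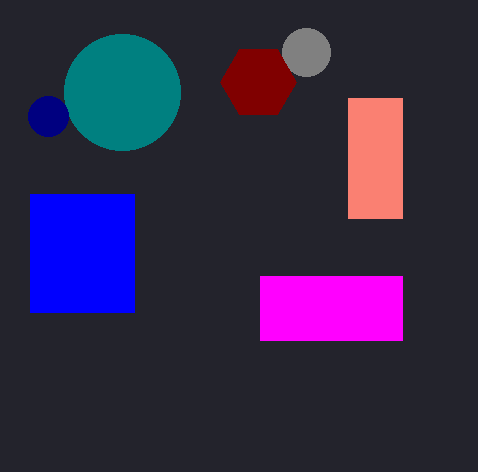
center_x_1 = 122
center_y_1 = 92
radius_1 = 58
center_x_2 = 48
center_y_2 = 116
px0_3 = 260
py0_3 = 276
px1_3 = 402
py1_3 = 340
px0_4 = 348
py0_4 = 98
px1_4 = 402
py1_4 = 218
px0_5 = 30
py0_5 = 194
px1_5 = 134
py1_5 = 312
center_x_6 = 306
center_y_6 = 52
radius_6 = 24
center_x_7 = 258
center_y_7 = 82
radius_7 = 38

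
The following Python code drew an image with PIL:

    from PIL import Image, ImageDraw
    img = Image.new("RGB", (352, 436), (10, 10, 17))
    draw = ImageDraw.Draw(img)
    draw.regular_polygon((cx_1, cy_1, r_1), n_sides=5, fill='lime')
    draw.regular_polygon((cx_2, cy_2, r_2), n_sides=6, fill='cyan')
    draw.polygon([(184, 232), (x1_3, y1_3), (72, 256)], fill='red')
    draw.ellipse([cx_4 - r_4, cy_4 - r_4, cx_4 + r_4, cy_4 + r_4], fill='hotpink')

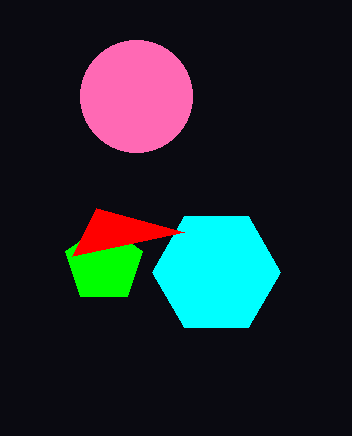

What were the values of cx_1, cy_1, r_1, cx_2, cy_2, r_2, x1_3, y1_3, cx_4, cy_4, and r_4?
cx_1 = 104
cy_1 = 264
r_1 = 40
cx_2 = 216
cy_2 = 272
r_2 = 64
x1_3 = 96
y1_3 = 208
cx_4 = 136
cy_4 = 96
r_4 = 56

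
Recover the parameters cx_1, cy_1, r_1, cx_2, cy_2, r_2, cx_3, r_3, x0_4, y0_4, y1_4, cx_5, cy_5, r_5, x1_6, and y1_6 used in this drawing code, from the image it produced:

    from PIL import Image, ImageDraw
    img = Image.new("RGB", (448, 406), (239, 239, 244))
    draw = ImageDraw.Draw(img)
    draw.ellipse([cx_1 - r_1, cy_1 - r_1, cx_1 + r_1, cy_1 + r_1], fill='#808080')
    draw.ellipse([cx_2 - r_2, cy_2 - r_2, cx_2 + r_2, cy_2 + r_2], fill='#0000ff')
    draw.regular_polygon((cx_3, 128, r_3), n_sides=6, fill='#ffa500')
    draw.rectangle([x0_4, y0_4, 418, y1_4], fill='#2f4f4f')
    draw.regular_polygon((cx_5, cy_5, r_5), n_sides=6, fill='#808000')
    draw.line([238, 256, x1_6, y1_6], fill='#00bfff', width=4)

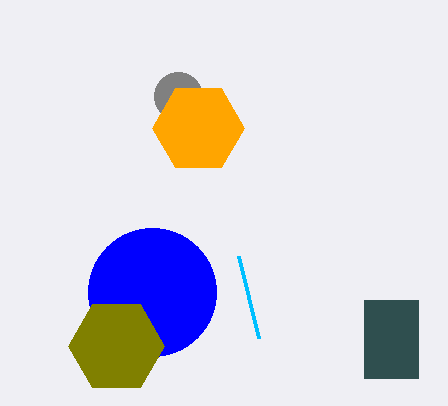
cx_1 = 178
cy_1 = 96
r_1 = 24
cx_2 = 152
cy_2 = 292
r_2 = 64
cx_3 = 198
r_3 = 46
x0_4 = 364
y0_4 = 300
y1_4 = 378
cx_5 = 116
cy_5 = 346
r_5 = 48
x1_6 = 258
y1_6 = 338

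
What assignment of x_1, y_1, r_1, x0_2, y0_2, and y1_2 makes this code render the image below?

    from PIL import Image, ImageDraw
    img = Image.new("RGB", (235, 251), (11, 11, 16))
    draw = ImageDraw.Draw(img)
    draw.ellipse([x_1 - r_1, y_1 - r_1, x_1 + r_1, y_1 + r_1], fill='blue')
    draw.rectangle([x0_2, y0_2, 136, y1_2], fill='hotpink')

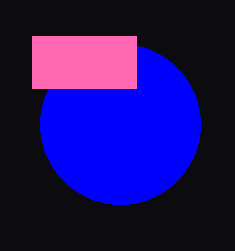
x_1 = 120, y_1 = 124, r_1 = 80, x0_2 = 32, y0_2 = 36, y1_2 = 88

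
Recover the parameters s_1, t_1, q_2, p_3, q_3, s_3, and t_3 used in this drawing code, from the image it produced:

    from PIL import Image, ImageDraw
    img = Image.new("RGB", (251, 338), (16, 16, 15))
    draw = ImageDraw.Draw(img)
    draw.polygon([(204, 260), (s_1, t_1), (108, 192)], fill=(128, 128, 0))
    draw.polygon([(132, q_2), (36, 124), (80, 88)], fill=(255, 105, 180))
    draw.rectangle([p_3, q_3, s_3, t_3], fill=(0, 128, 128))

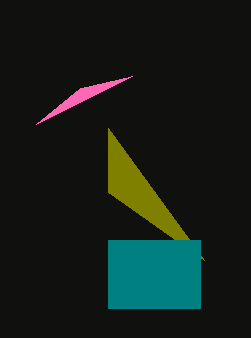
s_1 = 108, t_1 = 128, q_2 = 76, p_3 = 108, q_3 = 240, s_3 = 200, t_3 = 308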